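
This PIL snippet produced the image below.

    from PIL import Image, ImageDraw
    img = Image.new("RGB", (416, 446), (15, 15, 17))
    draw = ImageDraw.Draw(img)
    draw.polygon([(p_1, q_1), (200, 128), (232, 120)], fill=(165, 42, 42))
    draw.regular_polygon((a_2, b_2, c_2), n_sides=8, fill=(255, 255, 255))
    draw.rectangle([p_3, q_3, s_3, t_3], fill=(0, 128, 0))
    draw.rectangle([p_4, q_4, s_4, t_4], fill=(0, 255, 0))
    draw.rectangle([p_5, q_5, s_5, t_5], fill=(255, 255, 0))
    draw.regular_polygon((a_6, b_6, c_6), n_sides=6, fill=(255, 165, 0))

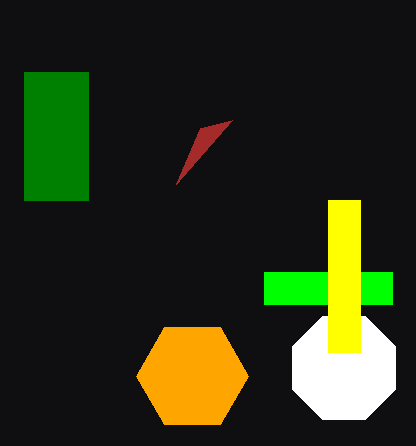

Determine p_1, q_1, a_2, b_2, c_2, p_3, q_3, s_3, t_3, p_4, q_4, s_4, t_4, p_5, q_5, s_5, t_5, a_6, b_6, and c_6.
p_1 = 176; q_1 = 184; a_2 = 344; b_2 = 368; c_2 = 56; p_3 = 24; q_3 = 72; s_3 = 88; t_3 = 200; p_4 = 264; q_4 = 272; s_4 = 392; t_4 = 304; p_5 = 328; q_5 = 200; s_5 = 360; t_5 = 352; a_6 = 192; b_6 = 376; c_6 = 56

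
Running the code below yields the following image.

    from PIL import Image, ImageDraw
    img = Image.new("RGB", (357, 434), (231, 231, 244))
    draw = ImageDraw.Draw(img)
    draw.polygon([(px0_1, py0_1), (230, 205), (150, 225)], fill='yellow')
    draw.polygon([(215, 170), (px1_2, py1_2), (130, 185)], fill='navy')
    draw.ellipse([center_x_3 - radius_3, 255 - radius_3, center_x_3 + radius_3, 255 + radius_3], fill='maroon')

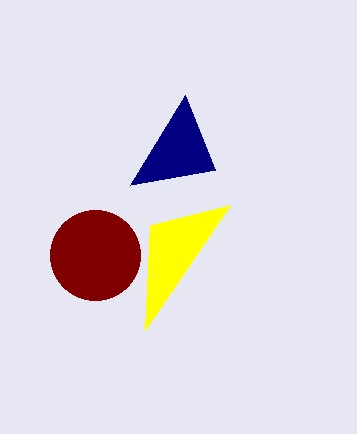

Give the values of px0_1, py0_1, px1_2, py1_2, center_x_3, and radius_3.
px0_1 = 145, py0_1 = 330, px1_2 = 185, py1_2 = 95, center_x_3 = 95, radius_3 = 45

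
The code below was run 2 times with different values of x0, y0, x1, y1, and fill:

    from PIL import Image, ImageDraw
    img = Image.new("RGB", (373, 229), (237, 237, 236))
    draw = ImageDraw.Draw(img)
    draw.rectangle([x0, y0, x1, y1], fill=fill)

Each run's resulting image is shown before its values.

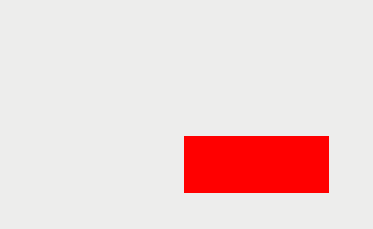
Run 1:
x0 = 184, y0 = 136, x1 = 328, y1 = 192, fill = 'red'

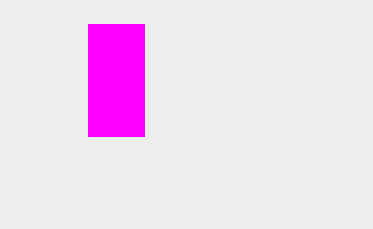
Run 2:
x0 = 88, y0 = 24, x1 = 144, y1 = 136, fill = 'magenta'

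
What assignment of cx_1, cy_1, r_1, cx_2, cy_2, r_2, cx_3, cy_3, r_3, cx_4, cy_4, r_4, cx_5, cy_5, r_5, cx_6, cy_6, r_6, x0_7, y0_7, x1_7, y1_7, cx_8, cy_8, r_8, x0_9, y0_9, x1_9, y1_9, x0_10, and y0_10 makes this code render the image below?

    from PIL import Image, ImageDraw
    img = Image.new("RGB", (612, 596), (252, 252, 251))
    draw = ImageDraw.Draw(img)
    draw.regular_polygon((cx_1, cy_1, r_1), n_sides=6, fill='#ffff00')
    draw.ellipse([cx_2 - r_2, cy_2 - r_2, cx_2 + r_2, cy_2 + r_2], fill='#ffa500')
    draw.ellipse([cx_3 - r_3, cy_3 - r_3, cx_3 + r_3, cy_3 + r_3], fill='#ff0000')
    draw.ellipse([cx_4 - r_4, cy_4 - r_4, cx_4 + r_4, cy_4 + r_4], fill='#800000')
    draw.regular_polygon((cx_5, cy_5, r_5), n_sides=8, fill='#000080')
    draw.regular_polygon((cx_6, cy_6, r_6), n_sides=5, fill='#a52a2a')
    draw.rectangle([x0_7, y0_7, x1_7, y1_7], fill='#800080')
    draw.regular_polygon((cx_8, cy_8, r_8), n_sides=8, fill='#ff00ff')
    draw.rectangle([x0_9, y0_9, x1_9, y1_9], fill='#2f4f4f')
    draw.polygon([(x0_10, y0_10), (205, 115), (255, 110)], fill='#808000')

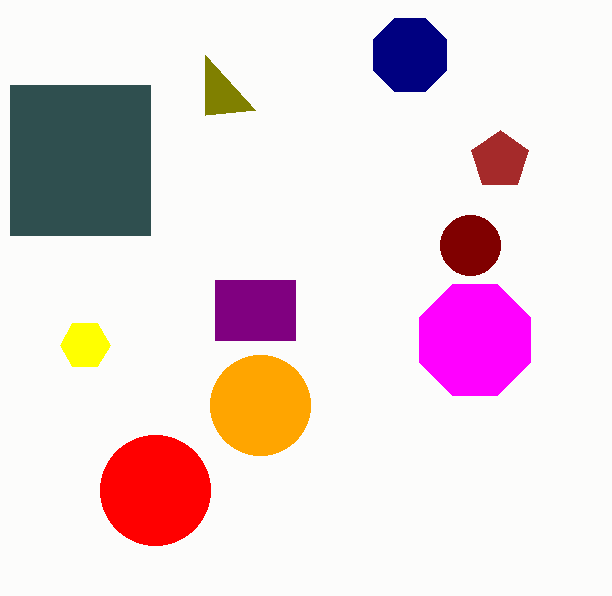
cx_1 = 85; cy_1 = 345; r_1 = 25; cx_2 = 260; cy_2 = 405; r_2 = 50; cx_3 = 155; cy_3 = 490; r_3 = 55; cx_4 = 470; cy_4 = 245; r_4 = 30; cx_5 = 410; cy_5 = 55; r_5 = 40; cx_6 = 500; cy_6 = 160; r_6 = 30; x0_7 = 215; y0_7 = 280; x1_7 = 295; y1_7 = 340; cx_8 = 475; cy_8 = 340; r_8 = 60; x0_9 = 10; y0_9 = 85; x1_9 = 150; y1_9 = 235; x0_10 = 205; y0_10 = 55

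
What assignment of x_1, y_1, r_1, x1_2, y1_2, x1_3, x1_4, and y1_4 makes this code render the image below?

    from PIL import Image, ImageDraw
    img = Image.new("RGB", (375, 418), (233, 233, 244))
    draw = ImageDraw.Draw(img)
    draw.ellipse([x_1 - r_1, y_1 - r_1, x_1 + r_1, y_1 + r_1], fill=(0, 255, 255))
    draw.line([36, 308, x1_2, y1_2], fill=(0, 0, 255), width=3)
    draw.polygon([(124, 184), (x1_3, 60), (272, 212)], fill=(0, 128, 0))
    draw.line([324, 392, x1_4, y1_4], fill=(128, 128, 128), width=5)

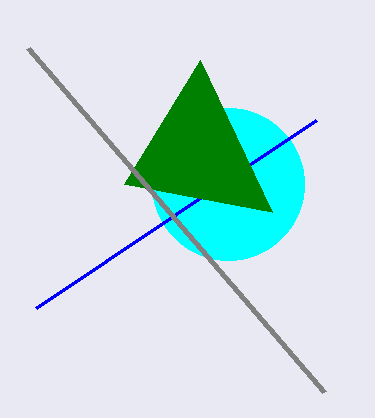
x_1 = 228; y_1 = 184; r_1 = 76; x1_2 = 316; y1_2 = 120; x1_3 = 200; x1_4 = 28; y1_4 = 48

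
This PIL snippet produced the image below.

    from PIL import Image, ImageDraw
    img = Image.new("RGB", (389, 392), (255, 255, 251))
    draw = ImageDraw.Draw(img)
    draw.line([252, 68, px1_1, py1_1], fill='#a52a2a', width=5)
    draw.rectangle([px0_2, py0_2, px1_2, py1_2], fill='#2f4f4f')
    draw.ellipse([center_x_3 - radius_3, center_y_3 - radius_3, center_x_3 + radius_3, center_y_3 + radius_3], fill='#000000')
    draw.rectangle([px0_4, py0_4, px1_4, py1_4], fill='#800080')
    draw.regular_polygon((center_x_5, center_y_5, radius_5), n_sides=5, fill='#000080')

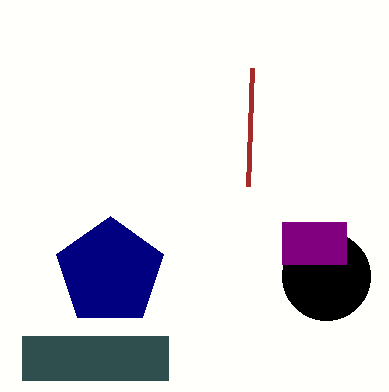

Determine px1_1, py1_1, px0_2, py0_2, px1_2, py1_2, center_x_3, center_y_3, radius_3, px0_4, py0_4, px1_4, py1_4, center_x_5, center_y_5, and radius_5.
px1_1 = 248
py1_1 = 186
px0_2 = 22
py0_2 = 336
px1_2 = 168
py1_2 = 380
center_x_3 = 326
center_y_3 = 276
radius_3 = 44
px0_4 = 282
py0_4 = 222
px1_4 = 346
py1_4 = 264
center_x_5 = 110
center_y_5 = 272
radius_5 = 56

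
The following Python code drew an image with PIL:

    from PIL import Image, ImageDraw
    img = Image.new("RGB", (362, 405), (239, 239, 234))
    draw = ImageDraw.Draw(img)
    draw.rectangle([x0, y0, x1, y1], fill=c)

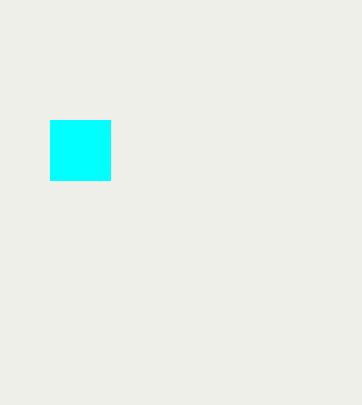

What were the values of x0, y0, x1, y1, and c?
x0 = 50, y0 = 120, x1 = 110, y1 = 180, c = 'cyan'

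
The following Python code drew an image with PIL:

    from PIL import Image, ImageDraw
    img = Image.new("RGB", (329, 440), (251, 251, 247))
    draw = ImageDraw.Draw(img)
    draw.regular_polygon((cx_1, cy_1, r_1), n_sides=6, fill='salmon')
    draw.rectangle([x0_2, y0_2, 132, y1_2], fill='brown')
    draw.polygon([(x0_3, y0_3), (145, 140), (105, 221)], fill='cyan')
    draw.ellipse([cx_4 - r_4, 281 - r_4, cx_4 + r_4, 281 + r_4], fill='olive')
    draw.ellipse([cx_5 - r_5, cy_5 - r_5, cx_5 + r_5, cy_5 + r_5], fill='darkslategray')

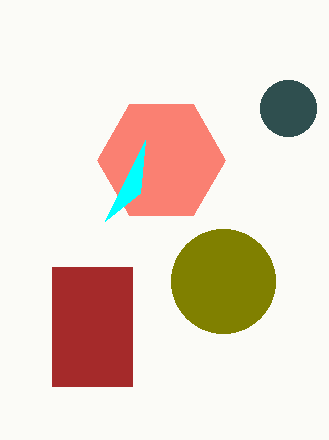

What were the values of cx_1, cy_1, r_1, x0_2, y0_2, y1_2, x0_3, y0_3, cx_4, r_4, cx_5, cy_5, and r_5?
cx_1 = 161; cy_1 = 160; r_1 = 64; x0_2 = 52; y0_2 = 267; y1_2 = 386; x0_3 = 140; y0_3 = 193; cx_4 = 223; r_4 = 52; cx_5 = 288; cy_5 = 108; r_5 = 28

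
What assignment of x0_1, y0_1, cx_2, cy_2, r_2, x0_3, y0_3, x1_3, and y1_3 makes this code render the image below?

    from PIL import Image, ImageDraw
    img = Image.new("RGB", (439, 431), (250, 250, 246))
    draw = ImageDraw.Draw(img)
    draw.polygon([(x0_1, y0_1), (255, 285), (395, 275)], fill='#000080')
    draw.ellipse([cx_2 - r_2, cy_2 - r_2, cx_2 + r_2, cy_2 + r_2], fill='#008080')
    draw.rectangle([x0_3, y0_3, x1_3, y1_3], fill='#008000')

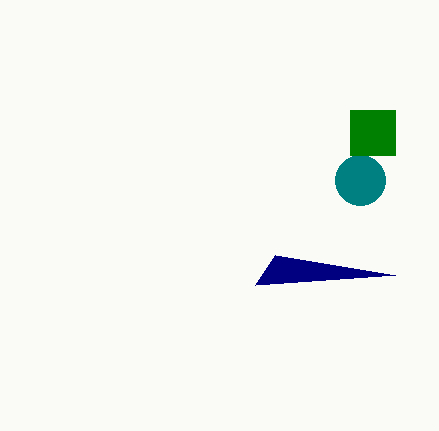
x0_1 = 275
y0_1 = 255
cx_2 = 360
cy_2 = 180
r_2 = 25
x0_3 = 350
y0_3 = 110
x1_3 = 395
y1_3 = 155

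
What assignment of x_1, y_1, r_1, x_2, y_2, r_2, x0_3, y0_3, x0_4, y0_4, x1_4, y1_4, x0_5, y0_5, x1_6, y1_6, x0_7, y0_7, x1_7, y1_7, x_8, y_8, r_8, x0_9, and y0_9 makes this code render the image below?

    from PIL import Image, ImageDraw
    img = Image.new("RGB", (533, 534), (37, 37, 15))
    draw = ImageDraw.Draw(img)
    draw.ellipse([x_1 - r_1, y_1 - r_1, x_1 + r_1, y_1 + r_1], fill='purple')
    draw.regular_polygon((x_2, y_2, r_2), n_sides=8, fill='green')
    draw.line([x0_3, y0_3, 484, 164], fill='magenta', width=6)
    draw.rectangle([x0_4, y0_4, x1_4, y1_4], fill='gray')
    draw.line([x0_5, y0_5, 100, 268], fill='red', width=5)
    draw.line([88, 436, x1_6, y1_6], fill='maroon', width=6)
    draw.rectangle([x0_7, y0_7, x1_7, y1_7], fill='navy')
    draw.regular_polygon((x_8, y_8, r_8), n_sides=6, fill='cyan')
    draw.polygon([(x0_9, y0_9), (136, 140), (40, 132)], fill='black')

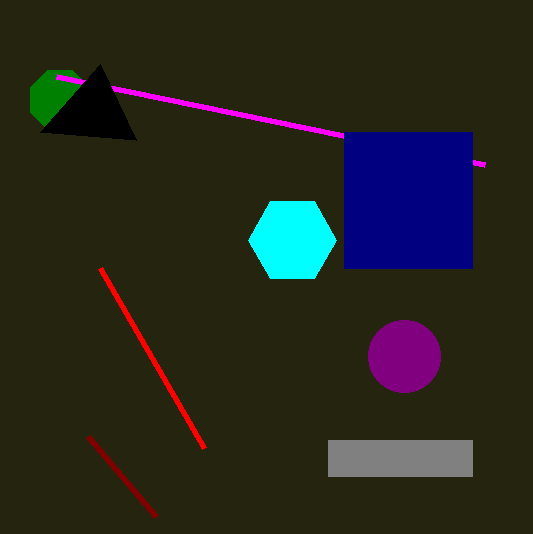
x_1 = 404
y_1 = 356
r_1 = 36
x_2 = 60
y_2 = 100
r_2 = 32
x0_3 = 56
y0_3 = 76
x0_4 = 328
y0_4 = 440
x1_4 = 472
y1_4 = 476
x0_5 = 204
y0_5 = 448
x1_6 = 156
y1_6 = 516
x0_7 = 344
y0_7 = 132
x1_7 = 472
y1_7 = 268
x_8 = 292
y_8 = 240
r_8 = 44
x0_9 = 100
y0_9 = 64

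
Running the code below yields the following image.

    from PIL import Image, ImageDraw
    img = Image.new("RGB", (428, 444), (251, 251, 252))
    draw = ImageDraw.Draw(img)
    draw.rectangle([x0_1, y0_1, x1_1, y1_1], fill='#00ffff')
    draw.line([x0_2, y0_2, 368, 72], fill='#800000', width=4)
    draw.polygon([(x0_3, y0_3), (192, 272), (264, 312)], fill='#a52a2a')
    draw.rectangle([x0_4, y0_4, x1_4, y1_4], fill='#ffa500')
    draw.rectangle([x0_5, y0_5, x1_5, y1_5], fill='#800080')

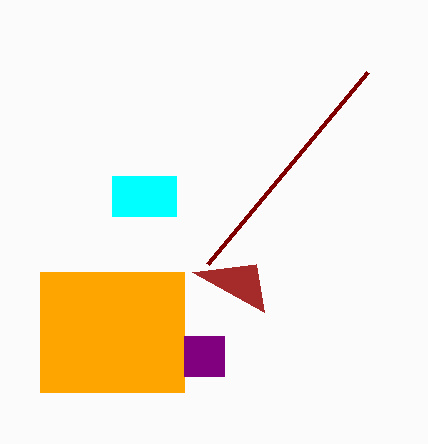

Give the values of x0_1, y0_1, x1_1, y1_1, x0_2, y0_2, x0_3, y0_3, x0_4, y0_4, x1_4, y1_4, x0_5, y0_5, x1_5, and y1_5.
x0_1 = 112
y0_1 = 176
x1_1 = 176
y1_1 = 216
x0_2 = 208
y0_2 = 264
x0_3 = 256
y0_3 = 264
x0_4 = 40
y0_4 = 272
x1_4 = 184
y1_4 = 392
x0_5 = 184
y0_5 = 336
x1_5 = 224
y1_5 = 376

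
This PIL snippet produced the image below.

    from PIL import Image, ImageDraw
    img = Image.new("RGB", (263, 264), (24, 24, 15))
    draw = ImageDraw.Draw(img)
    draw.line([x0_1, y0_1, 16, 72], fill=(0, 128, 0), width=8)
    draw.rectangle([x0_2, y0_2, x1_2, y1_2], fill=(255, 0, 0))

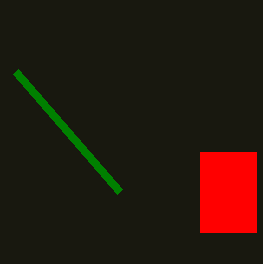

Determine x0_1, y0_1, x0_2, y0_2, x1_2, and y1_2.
x0_1 = 120; y0_1 = 192; x0_2 = 200; y0_2 = 152; x1_2 = 256; y1_2 = 232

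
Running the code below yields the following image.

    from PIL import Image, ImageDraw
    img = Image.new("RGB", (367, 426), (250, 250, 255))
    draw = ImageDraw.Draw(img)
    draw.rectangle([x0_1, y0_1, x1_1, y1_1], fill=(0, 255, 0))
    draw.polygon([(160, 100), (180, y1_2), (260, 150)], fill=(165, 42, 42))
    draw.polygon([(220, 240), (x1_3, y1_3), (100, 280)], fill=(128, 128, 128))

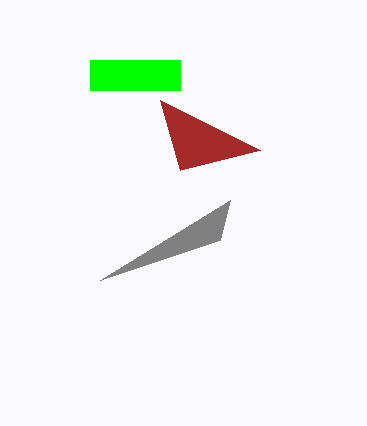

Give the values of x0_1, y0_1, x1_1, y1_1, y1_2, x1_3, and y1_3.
x0_1 = 90; y0_1 = 60; x1_1 = 180; y1_1 = 90; y1_2 = 170; x1_3 = 230; y1_3 = 200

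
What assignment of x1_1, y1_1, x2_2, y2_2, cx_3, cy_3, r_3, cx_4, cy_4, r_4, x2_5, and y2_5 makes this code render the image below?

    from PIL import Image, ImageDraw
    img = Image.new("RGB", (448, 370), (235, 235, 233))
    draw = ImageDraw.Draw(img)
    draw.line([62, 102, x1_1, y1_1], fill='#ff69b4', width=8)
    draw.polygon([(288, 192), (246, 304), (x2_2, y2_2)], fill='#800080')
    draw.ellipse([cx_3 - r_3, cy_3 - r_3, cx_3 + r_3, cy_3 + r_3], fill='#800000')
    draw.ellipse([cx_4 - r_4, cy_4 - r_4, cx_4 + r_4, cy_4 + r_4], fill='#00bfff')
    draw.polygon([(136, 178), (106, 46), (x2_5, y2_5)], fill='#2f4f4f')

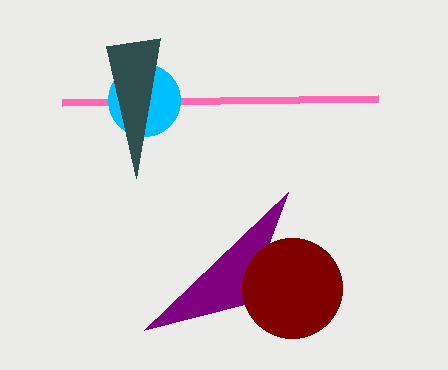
x1_1 = 378; y1_1 = 98; x2_2 = 144; y2_2 = 330; cx_3 = 292; cy_3 = 288; r_3 = 50; cx_4 = 144; cy_4 = 100; r_4 = 36; x2_5 = 160; y2_5 = 38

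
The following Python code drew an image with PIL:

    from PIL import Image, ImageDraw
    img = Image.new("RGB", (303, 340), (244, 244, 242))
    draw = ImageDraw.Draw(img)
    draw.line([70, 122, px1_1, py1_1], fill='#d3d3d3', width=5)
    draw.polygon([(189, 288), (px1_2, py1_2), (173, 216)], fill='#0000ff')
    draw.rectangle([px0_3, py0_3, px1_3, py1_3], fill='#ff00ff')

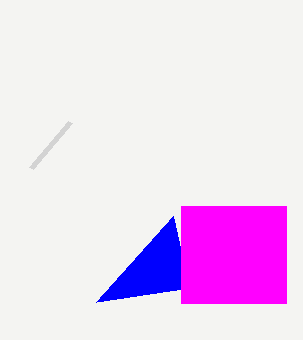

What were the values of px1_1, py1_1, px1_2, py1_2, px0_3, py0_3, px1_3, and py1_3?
px1_1 = 31
py1_1 = 168
px1_2 = 96
py1_2 = 302
px0_3 = 181
py0_3 = 206
px1_3 = 286
py1_3 = 303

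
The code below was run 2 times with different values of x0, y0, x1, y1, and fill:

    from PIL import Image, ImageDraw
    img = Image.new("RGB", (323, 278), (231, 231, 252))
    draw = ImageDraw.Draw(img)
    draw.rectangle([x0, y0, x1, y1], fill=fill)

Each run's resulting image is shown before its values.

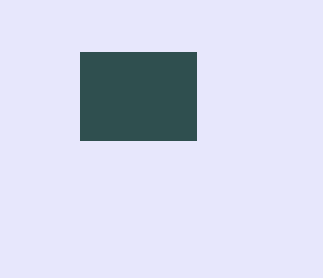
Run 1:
x0 = 80
y0 = 52
x1 = 196
y1 = 140
fill = 'darkslategray'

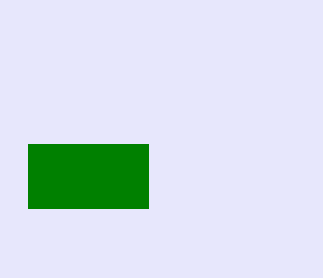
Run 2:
x0 = 28; y0 = 144; x1 = 148; y1 = 208; fill = 'green'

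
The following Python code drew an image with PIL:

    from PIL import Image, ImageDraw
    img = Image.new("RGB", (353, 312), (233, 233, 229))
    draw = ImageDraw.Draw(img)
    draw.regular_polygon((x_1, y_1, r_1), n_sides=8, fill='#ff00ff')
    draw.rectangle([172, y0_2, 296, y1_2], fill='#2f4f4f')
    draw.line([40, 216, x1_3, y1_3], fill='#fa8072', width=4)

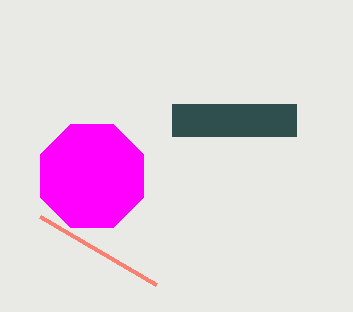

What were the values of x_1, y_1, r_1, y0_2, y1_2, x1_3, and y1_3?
x_1 = 92; y_1 = 176; r_1 = 56; y0_2 = 104; y1_2 = 136; x1_3 = 156; y1_3 = 284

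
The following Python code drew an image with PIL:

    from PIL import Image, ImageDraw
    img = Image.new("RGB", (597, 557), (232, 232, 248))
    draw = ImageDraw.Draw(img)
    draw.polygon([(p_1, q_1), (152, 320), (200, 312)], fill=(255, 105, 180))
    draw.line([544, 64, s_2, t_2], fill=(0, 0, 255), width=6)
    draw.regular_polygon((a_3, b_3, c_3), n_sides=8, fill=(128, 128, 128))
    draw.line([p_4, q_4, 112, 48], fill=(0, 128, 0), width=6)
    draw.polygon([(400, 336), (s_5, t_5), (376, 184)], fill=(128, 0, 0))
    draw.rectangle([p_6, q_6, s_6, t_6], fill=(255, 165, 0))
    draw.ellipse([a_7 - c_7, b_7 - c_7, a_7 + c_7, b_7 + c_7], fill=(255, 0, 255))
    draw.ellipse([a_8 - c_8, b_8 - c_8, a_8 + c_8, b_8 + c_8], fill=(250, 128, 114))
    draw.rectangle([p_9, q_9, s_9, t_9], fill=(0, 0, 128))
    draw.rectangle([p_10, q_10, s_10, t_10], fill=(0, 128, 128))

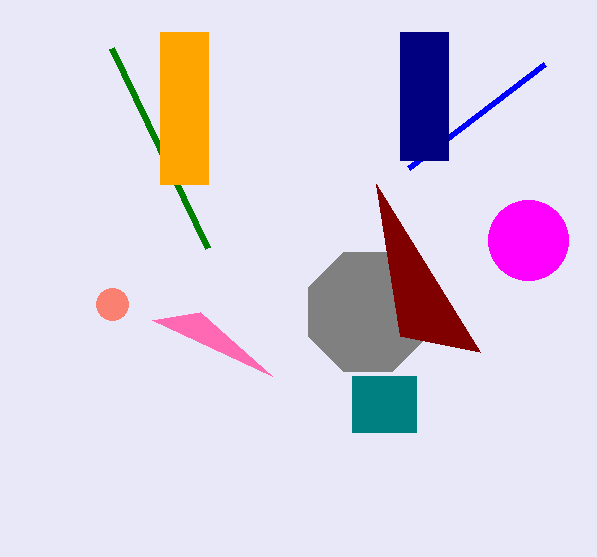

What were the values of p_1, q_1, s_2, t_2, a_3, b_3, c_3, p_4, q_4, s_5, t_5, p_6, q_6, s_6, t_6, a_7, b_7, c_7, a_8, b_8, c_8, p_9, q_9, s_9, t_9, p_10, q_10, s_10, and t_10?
p_1 = 272
q_1 = 376
s_2 = 408
t_2 = 168
a_3 = 368
b_3 = 312
c_3 = 64
p_4 = 208
q_4 = 248
s_5 = 480
t_5 = 352
p_6 = 160
q_6 = 32
s_6 = 208
t_6 = 184
a_7 = 528
b_7 = 240
c_7 = 40
a_8 = 112
b_8 = 304
c_8 = 16
p_9 = 400
q_9 = 32
s_9 = 448
t_9 = 160
p_10 = 352
q_10 = 376
s_10 = 416
t_10 = 432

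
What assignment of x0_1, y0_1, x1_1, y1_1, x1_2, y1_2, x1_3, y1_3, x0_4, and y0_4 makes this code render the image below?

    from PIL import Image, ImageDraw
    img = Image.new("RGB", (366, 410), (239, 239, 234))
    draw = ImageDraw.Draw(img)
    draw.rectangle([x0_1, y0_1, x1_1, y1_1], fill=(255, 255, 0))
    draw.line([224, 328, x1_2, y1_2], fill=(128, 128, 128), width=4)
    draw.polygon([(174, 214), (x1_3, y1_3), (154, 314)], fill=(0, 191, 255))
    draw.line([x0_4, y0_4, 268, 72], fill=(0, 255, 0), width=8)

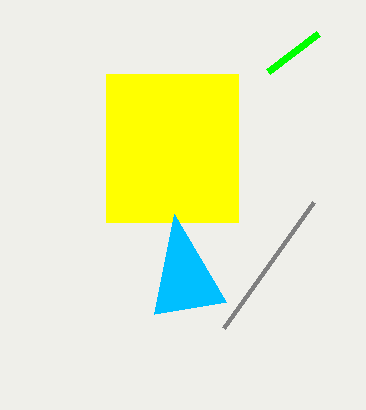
x0_1 = 106, y0_1 = 74, x1_1 = 238, y1_1 = 222, x1_2 = 314, y1_2 = 202, x1_3 = 226, y1_3 = 302, x0_4 = 318, y0_4 = 34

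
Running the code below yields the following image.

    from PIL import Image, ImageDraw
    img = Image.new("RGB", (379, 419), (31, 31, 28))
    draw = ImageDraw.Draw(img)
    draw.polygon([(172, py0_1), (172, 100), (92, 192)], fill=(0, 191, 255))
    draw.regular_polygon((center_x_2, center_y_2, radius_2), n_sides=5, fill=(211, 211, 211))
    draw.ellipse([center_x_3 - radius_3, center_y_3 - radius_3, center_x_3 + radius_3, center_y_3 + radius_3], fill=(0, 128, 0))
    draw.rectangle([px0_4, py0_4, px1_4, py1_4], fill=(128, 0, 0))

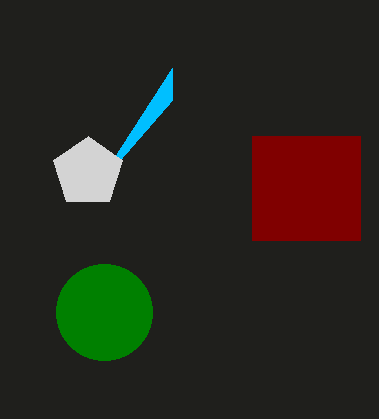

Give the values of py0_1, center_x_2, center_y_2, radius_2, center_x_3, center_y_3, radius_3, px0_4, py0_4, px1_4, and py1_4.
py0_1 = 68, center_x_2 = 88, center_y_2 = 172, radius_2 = 36, center_x_3 = 104, center_y_3 = 312, radius_3 = 48, px0_4 = 252, py0_4 = 136, px1_4 = 360, py1_4 = 240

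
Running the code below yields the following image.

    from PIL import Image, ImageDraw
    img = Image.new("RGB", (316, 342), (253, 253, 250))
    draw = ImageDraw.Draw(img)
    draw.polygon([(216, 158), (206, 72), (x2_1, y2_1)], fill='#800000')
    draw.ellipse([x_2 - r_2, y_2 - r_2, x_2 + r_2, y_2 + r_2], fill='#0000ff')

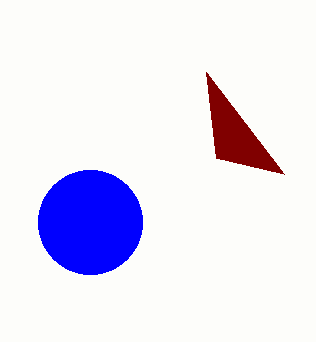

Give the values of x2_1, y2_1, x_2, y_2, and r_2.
x2_1 = 284
y2_1 = 174
x_2 = 90
y_2 = 222
r_2 = 52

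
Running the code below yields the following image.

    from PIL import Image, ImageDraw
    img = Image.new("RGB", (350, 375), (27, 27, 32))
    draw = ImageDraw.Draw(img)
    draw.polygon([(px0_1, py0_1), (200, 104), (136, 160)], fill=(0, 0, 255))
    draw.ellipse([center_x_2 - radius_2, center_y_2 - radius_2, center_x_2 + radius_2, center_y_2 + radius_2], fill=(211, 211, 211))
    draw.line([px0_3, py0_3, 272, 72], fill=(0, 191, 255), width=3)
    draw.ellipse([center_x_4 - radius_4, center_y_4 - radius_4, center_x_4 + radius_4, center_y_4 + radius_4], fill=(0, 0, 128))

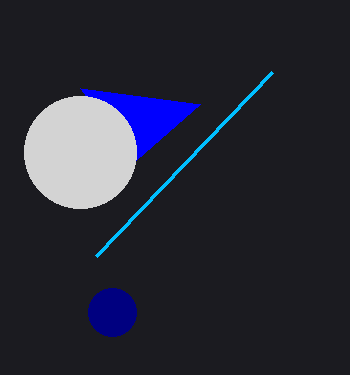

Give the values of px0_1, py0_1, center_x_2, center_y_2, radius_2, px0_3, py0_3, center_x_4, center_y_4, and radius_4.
px0_1 = 80
py0_1 = 88
center_x_2 = 80
center_y_2 = 152
radius_2 = 56
px0_3 = 96
py0_3 = 256
center_x_4 = 112
center_y_4 = 312
radius_4 = 24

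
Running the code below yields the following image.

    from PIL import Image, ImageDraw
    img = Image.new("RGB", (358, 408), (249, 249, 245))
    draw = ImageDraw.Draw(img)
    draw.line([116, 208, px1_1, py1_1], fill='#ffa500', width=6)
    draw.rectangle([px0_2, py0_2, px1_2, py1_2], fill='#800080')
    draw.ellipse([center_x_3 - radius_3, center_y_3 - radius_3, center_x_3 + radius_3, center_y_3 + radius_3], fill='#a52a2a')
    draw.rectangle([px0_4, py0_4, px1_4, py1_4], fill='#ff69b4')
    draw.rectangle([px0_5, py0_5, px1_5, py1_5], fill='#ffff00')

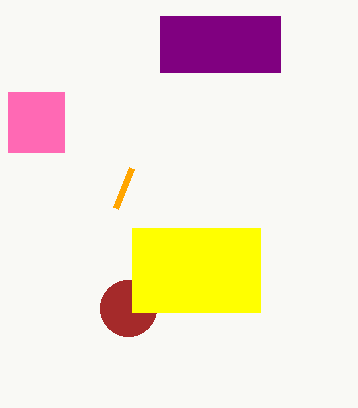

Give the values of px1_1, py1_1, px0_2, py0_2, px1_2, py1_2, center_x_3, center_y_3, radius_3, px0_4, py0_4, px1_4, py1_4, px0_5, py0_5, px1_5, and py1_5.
px1_1 = 132; py1_1 = 168; px0_2 = 160; py0_2 = 16; px1_2 = 280; py1_2 = 72; center_x_3 = 128; center_y_3 = 308; radius_3 = 28; px0_4 = 8; py0_4 = 92; px1_4 = 64; py1_4 = 152; px0_5 = 132; py0_5 = 228; px1_5 = 260; py1_5 = 312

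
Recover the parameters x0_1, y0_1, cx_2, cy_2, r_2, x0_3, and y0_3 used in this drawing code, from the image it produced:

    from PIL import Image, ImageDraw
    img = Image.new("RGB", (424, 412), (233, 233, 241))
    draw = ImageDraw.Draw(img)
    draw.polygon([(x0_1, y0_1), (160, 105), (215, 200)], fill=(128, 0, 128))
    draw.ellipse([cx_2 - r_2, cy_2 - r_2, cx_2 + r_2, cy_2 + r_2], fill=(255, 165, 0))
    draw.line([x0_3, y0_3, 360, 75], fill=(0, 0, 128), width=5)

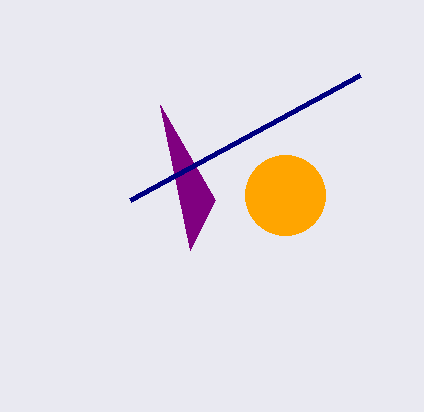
x0_1 = 190, y0_1 = 250, cx_2 = 285, cy_2 = 195, r_2 = 40, x0_3 = 130, y0_3 = 200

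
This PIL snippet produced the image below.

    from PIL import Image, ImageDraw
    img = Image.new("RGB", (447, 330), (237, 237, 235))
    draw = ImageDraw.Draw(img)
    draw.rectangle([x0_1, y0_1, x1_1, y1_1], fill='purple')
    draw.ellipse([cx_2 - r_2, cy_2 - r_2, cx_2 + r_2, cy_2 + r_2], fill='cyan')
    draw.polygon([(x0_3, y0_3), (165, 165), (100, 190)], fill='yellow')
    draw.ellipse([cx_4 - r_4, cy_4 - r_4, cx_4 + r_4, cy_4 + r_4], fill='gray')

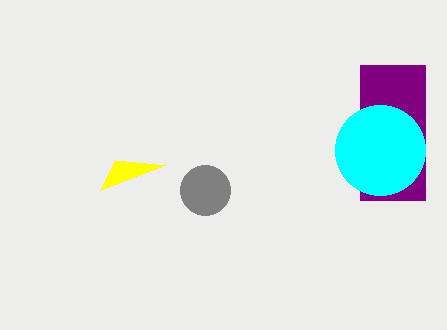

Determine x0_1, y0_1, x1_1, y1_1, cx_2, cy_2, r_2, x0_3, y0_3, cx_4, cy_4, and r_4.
x0_1 = 360
y0_1 = 65
x1_1 = 425
y1_1 = 200
cx_2 = 380
cy_2 = 150
r_2 = 45
x0_3 = 115
y0_3 = 160
cx_4 = 205
cy_4 = 190
r_4 = 25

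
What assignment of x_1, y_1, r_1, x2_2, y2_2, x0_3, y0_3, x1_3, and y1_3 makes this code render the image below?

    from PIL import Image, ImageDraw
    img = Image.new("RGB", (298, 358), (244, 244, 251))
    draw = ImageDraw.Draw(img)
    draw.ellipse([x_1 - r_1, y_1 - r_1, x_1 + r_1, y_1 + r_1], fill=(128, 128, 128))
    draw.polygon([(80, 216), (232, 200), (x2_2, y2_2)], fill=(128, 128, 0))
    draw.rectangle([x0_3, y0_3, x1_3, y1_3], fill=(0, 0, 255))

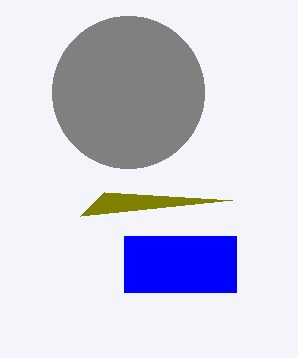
x_1 = 128, y_1 = 92, r_1 = 76, x2_2 = 104, y2_2 = 192, x0_3 = 124, y0_3 = 236, x1_3 = 236, y1_3 = 292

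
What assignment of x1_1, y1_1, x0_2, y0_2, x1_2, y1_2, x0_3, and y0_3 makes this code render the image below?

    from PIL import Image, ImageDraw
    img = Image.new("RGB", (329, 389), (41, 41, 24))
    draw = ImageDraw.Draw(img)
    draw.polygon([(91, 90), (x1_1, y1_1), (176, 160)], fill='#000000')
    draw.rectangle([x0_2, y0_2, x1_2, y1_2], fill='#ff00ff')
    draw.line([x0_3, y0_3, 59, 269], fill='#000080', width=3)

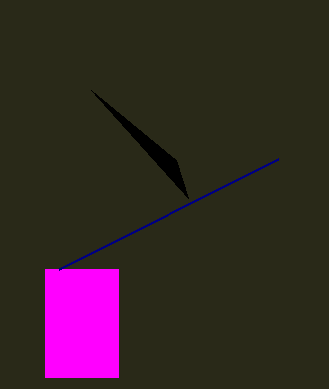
x1_1 = 188
y1_1 = 198
x0_2 = 45
y0_2 = 269
x1_2 = 118
y1_2 = 377
x0_3 = 278
y0_3 = 159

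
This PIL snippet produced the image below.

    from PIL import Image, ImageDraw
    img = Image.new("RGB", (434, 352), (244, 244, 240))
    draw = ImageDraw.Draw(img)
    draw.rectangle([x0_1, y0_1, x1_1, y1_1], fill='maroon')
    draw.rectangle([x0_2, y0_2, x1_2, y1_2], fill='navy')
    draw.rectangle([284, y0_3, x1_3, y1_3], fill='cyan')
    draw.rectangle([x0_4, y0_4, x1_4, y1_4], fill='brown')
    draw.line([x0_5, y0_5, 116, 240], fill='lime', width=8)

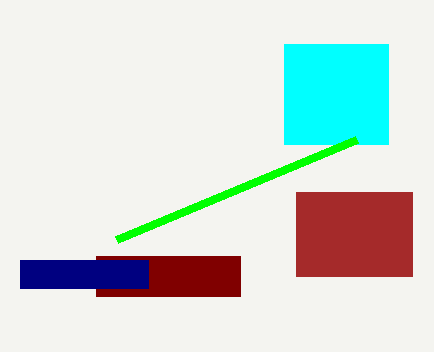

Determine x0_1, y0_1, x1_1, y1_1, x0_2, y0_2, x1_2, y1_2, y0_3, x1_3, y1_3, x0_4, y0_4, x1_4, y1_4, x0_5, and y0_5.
x0_1 = 96, y0_1 = 256, x1_1 = 240, y1_1 = 296, x0_2 = 20, y0_2 = 260, x1_2 = 148, y1_2 = 288, y0_3 = 44, x1_3 = 388, y1_3 = 144, x0_4 = 296, y0_4 = 192, x1_4 = 412, y1_4 = 276, x0_5 = 356, y0_5 = 140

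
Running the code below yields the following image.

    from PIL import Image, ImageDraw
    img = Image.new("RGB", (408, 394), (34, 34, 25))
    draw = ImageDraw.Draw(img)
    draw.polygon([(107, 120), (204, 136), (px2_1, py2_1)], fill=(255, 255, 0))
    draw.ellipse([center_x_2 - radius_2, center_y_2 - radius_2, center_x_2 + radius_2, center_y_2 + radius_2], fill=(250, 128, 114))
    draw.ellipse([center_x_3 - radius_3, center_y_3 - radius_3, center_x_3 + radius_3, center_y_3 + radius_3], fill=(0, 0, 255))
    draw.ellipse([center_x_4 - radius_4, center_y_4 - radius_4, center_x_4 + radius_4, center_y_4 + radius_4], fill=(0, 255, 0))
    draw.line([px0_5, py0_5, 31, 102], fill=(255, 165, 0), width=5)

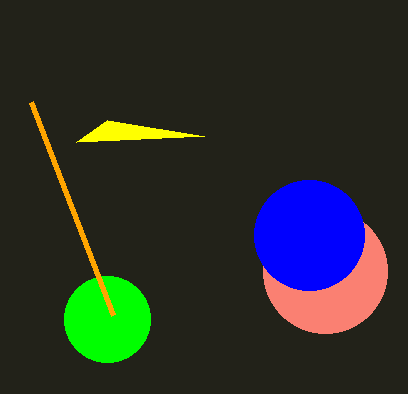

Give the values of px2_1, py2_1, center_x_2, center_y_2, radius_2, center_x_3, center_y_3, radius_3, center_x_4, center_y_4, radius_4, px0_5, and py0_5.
px2_1 = 76; py2_1 = 142; center_x_2 = 325; center_y_2 = 271; radius_2 = 62; center_x_3 = 309; center_y_3 = 235; radius_3 = 55; center_x_4 = 107; center_y_4 = 319; radius_4 = 43; px0_5 = 113; py0_5 = 315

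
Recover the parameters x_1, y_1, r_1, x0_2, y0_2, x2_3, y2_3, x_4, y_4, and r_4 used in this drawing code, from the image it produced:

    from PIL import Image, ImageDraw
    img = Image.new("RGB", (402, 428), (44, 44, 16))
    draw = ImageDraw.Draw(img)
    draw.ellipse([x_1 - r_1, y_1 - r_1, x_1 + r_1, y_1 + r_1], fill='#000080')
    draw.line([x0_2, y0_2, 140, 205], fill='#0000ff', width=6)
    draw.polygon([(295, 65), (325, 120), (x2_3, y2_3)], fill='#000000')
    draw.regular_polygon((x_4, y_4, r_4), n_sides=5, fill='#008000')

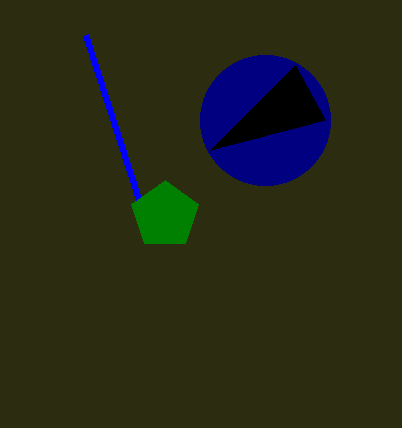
x_1 = 265; y_1 = 120; r_1 = 65; x0_2 = 85; y0_2 = 35; x2_3 = 210; y2_3 = 150; x_4 = 165; y_4 = 215; r_4 = 35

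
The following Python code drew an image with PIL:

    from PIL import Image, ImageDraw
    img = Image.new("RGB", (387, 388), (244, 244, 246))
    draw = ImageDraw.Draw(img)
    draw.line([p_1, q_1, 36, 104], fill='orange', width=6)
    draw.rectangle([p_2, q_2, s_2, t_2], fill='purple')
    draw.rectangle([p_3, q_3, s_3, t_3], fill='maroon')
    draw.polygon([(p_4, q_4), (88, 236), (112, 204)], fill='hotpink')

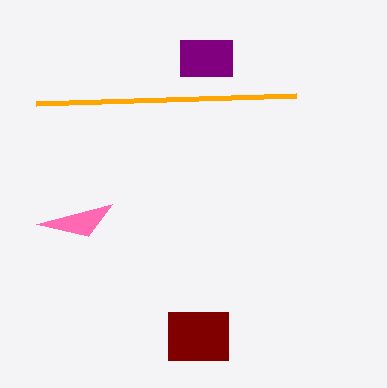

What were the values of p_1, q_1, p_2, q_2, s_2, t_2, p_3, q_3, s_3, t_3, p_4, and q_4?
p_1 = 296
q_1 = 96
p_2 = 180
q_2 = 40
s_2 = 232
t_2 = 76
p_3 = 168
q_3 = 312
s_3 = 228
t_3 = 360
p_4 = 36
q_4 = 224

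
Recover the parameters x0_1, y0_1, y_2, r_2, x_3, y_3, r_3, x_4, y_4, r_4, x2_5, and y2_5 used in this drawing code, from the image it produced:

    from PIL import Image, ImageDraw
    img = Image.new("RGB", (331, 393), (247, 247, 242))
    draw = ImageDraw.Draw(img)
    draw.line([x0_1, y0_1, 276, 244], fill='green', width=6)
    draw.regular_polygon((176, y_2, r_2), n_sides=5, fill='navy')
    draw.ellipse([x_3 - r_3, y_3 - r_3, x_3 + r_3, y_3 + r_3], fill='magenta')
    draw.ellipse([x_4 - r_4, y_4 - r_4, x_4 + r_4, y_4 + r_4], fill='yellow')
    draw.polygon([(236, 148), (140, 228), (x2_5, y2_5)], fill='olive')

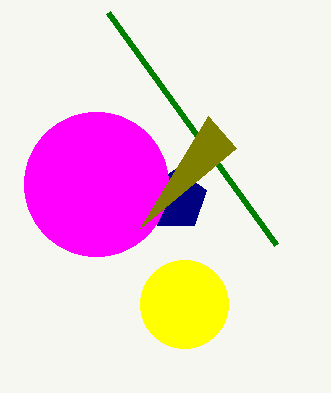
x0_1 = 108, y0_1 = 12, y_2 = 200, r_2 = 32, x_3 = 96, y_3 = 184, r_3 = 72, x_4 = 184, y_4 = 304, r_4 = 44, x2_5 = 208, y2_5 = 116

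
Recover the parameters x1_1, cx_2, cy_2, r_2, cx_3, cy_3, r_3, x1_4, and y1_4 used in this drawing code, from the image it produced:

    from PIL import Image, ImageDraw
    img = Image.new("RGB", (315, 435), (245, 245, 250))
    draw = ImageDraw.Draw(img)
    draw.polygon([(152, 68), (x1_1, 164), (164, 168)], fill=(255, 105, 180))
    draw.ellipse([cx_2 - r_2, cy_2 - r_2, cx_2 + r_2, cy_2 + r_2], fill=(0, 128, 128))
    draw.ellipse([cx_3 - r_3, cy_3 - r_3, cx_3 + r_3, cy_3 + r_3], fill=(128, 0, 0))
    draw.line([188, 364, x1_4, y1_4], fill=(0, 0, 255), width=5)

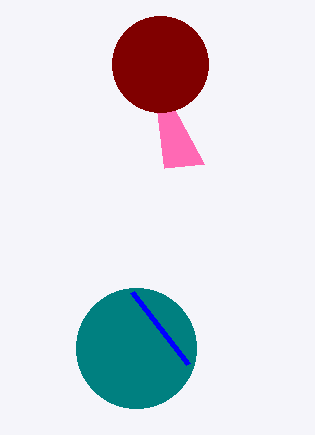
x1_1 = 204; cx_2 = 136; cy_2 = 348; r_2 = 60; cx_3 = 160; cy_3 = 64; r_3 = 48; x1_4 = 132; y1_4 = 292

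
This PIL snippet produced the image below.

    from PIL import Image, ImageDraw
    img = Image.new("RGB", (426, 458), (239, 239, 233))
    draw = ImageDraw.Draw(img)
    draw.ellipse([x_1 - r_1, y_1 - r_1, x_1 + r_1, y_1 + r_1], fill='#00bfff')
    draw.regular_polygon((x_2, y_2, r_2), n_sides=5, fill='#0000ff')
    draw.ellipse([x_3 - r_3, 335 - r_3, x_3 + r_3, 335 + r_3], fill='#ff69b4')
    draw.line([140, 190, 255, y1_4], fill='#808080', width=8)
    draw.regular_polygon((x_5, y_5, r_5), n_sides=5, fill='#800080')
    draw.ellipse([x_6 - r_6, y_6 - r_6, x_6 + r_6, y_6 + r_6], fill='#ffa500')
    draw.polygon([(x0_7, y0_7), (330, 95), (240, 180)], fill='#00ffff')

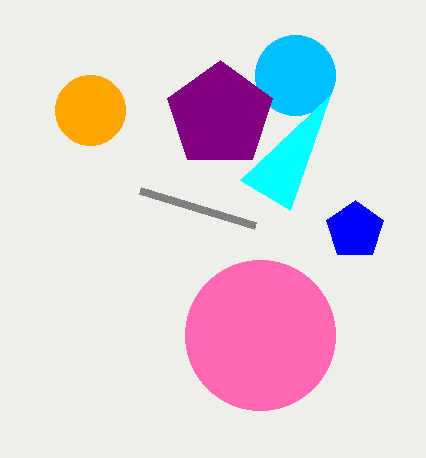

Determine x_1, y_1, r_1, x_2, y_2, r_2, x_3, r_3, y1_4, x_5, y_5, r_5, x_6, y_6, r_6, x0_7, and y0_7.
x_1 = 295, y_1 = 75, r_1 = 40, x_2 = 355, y_2 = 230, r_2 = 30, x_3 = 260, r_3 = 75, y1_4 = 225, x_5 = 220, y_5 = 115, r_5 = 55, x_6 = 90, y_6 = 110, r_6 = 35, x0_7 = 290, y0_7 = 210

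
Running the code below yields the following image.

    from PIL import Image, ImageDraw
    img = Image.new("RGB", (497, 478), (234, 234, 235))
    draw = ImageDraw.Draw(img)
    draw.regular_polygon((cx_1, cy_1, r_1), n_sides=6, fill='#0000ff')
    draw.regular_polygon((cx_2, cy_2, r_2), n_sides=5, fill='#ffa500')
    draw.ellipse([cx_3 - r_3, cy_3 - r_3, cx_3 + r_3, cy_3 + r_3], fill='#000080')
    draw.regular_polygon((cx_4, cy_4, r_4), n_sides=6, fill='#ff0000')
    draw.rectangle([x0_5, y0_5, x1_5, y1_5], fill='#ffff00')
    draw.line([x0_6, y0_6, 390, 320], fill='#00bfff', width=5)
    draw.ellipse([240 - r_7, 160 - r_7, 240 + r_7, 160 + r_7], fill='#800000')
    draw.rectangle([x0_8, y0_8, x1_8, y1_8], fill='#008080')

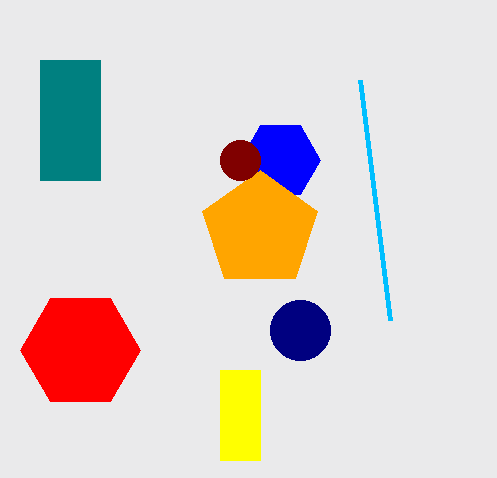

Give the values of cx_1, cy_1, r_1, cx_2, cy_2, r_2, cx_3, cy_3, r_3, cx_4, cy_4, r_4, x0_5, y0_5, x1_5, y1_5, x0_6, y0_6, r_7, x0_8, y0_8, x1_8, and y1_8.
cx_1 = 280
cy_1 = 160
r_1 = 40
cx_2 = 260
cy_2 = 230
r_2 = 60
cx_3 = 300
cy_3 = 330
r_3 = 30
cx_4 = 80
cy_4 = 350
r_4 = 60
x0_5 = 220
y0_5 = 370
x1_5 = 260
y1_5 = 460
x0_6 = 360
y0_6 = 80
r_7 = 20
x0_8 = 40
y0_8 = 60
x1_8 = 100
y1_8 = 180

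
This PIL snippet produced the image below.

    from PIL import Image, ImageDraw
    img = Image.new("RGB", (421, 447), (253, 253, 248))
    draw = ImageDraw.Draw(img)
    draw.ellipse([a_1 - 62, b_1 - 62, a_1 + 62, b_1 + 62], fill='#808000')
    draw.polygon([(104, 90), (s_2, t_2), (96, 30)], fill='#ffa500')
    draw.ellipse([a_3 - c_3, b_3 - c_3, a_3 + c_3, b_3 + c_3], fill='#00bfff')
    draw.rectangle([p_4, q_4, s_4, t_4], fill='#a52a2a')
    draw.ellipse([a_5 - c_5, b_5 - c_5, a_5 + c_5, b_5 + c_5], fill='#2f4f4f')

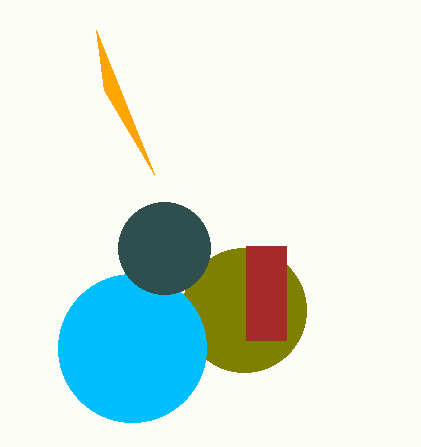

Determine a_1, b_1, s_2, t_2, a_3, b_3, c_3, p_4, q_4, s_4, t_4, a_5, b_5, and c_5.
a_1 = 244
b_1 = 310
s_2 = 154
t_2 = 174
a_3 = 132
b_3 = 348
c_3 = 74
p_4 = 246
q_4 = 246
s_4 = 286
t_4 = 340
a_5 = 164
b_5 = 248
c_5 = 46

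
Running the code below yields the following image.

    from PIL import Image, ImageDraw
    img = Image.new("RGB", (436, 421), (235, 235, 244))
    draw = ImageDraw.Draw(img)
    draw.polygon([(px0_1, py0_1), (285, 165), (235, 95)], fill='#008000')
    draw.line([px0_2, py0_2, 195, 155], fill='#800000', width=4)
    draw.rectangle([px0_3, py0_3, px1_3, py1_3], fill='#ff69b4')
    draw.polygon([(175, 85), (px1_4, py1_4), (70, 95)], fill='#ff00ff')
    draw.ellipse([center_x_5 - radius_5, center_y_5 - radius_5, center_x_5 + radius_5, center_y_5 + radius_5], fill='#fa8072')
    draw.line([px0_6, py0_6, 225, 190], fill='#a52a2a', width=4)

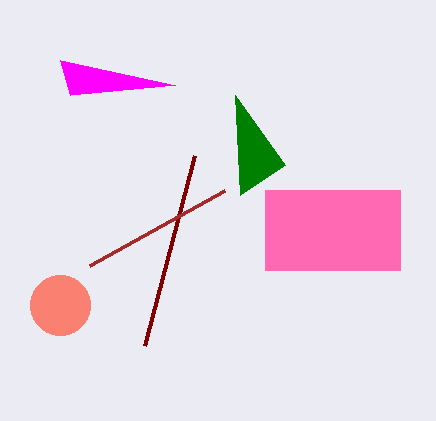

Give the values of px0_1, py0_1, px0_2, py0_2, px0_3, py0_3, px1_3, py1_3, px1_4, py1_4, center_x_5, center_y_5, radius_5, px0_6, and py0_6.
px0_1 = 240; py0_1 = 195; px0_2 = 145; py0_2 = 345; px0_3 = 265; py0_3 = 190; px1_3 = 400; py1_3 = 270; px1_4 = 60; py1_4 = 60; center_x_5 = 60; center_y_5 = 305; radius_5 = 30; px0_6 = 90; py0_6 = 265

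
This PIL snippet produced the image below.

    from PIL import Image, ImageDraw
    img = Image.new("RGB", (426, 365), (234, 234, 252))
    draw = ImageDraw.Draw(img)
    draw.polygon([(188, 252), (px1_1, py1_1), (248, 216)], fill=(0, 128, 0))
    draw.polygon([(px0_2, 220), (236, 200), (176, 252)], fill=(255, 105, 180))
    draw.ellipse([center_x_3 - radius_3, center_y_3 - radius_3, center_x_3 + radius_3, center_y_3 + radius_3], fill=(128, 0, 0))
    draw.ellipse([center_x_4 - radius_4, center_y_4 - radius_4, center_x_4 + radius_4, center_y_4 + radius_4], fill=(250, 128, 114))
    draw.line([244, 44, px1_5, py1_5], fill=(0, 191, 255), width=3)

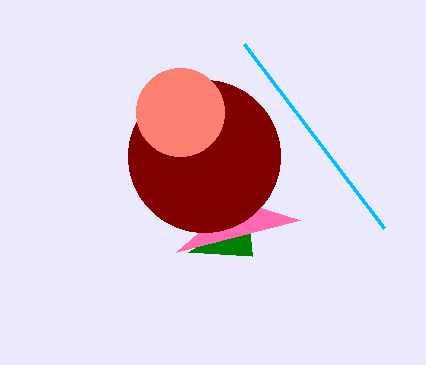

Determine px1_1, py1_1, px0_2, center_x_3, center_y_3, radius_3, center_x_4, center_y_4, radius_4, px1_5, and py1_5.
px1_1 = 252; py1_1 = 256; px0_2 = 300; center_x_3 = 204; center_y_3 = 156; radius_3 = 76; center_x_4 = 180; center_y_4 = 112; radius_4 = 44; px1_5 = 384; py1_5 = 228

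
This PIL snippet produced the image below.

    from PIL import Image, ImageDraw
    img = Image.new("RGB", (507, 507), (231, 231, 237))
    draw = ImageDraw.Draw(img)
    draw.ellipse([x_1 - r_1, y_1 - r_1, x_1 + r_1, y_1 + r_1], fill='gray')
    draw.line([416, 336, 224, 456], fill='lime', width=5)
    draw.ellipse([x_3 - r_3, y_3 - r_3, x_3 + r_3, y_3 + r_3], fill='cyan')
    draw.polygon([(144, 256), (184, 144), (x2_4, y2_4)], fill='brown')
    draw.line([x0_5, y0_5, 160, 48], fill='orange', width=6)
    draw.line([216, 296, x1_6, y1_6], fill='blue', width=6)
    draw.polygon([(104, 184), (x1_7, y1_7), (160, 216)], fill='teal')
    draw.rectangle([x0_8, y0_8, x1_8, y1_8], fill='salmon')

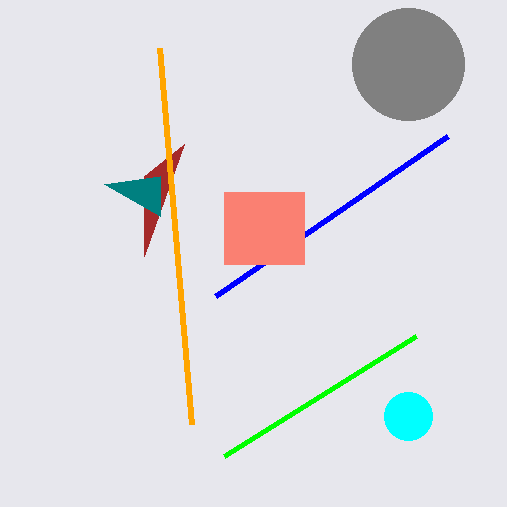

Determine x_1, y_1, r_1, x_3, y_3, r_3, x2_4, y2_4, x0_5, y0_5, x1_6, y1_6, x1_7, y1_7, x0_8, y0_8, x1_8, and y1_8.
x_1 = 408, y_1 = 64, r_1 = 56, x_3 = 408, y_3 = 416, r_3 = 24, x2_4 = 144, y2_4 = 176, x0_5 = 192, y0_5 = 424, x1_6 = 448, y1_6 = 136, x1_7 = 160, y1_7 = 176, x0_8 = 224, y0_8 = 192, x1_8 = 304, y1_8 = 264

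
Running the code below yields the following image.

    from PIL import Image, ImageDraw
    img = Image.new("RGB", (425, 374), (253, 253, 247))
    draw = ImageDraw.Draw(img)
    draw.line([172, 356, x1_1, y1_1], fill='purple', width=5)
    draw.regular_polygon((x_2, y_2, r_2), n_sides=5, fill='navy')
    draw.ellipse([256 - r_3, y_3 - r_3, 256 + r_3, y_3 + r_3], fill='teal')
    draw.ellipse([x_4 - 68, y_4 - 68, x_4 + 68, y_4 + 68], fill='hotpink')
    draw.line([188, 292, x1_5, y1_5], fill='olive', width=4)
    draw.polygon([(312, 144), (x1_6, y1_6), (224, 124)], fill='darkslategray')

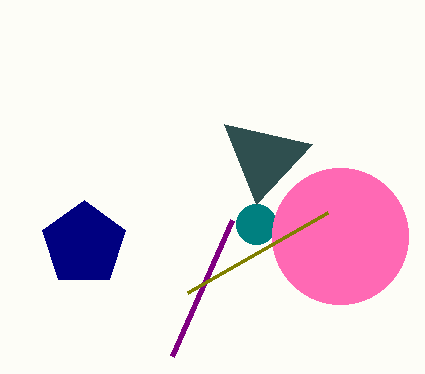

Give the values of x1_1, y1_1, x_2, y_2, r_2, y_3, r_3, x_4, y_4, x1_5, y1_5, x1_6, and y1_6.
x1_1 = 232, y1_1 = 220, x_2 = 84, y_2 = 244, r_2 = 44, y_3 = 224, r_3 = 20, x_4 = 340, y_4 = 236, x1_5 = 328, y1_5 = 212, x1_6 = 256, y1_6 = 204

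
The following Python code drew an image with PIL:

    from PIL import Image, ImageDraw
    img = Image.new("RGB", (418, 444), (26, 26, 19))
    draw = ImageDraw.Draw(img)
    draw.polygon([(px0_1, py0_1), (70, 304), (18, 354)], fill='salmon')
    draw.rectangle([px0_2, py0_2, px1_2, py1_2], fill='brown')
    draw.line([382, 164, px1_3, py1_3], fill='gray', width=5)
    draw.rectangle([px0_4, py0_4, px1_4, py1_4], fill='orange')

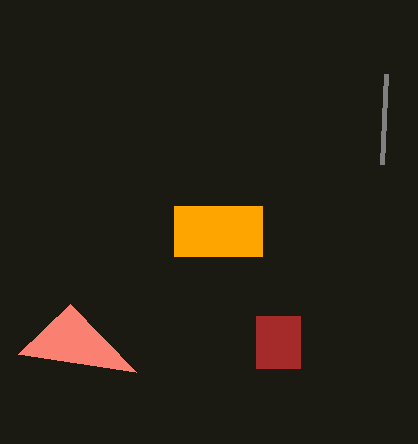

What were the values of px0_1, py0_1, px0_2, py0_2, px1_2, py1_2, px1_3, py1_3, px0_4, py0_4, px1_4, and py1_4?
px0_1 = 136
py0_1 = 372
px0_2 = 256
py0_2 = 316
px1_2 = 300
py1_2 = 368
px1_3 = 386
py1_3 = 74
px0_4 = 174
py0_4 = 206
px1_4 = 262
py1_4 = 256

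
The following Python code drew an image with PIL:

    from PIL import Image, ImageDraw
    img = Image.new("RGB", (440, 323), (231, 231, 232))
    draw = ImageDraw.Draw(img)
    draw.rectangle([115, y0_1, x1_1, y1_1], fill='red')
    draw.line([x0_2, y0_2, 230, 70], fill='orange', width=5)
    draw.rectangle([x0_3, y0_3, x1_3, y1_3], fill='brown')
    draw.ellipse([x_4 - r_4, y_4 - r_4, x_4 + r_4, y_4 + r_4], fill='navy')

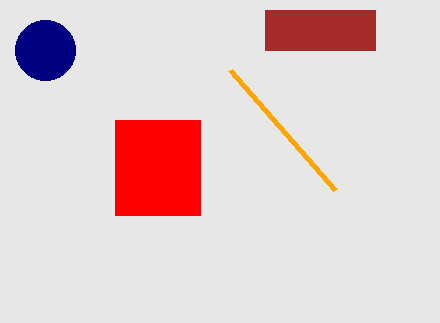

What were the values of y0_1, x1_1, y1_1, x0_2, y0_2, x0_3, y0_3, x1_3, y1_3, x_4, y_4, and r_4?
y0_1 = 120
x1_1 = 200
y1_1 = 215
x0_2 = 335
y0_2 = 190
x0_3 = 265
y0_3 = 10
x1_3 = 375
y1_3 = 50
x_4 = 45
y_4 = 50
r_4 = 30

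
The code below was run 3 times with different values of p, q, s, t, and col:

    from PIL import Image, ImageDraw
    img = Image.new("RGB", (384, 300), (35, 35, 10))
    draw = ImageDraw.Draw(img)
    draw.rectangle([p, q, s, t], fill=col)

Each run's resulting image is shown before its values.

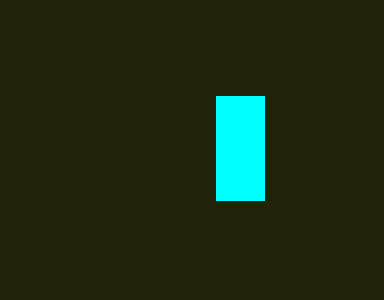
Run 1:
p = 216
q = 96
s = 264
t = 200
col = 'cyan'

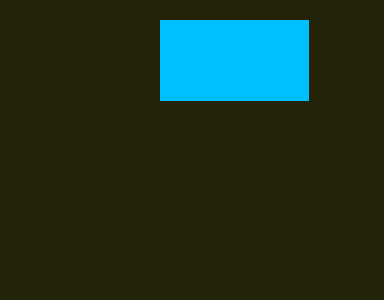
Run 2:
p = 160, q = 20, s = 308, t = 100, col = 'deepskyblue'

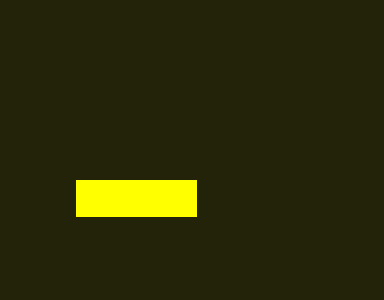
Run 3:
p = 76, q = 180, s = 196, t = 216, col = 'yellow'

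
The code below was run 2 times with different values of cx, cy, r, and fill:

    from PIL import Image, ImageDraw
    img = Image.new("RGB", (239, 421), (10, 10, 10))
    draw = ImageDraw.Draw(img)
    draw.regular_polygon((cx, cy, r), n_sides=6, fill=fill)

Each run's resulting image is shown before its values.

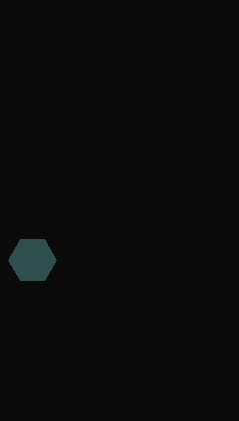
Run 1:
cx = 32; cy = 260; r = 24; fill = 'darkslategray'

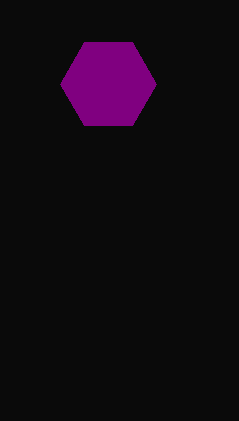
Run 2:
cx = 108
cy = 84
r = 48
fill = 'purple'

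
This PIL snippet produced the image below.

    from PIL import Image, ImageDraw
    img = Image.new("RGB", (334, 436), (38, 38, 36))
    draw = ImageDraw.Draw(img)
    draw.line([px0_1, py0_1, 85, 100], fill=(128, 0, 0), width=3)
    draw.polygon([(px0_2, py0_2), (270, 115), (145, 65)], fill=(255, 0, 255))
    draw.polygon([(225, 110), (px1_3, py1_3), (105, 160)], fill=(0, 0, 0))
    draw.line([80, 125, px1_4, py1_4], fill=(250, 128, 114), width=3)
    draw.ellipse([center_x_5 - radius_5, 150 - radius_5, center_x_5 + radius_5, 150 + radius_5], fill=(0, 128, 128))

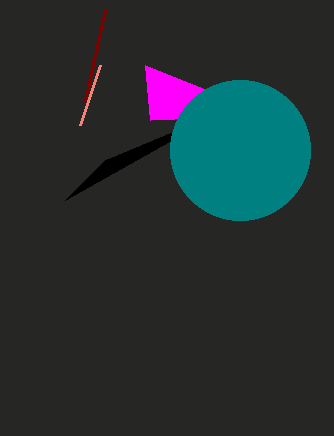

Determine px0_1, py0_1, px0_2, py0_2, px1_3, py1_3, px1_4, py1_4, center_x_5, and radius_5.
px0_1 = 105, py0_1 = 10, px0_2 = 150, py0_2 = 120, px1_3 = 65, py1_3 = 200, px1_4 = 100, py1_4 = 65, center_x_5 = 240, radius_5 = 70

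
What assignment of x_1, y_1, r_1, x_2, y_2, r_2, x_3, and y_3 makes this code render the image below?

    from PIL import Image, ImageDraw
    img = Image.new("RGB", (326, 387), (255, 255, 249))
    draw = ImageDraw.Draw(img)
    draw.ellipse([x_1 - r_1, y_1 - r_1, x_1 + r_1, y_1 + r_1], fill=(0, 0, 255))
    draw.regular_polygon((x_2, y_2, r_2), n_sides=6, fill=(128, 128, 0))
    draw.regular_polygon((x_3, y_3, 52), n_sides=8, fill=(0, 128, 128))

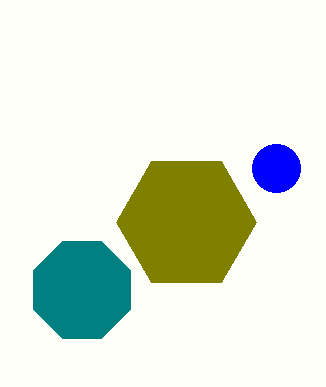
x_1 = 276
y_1 = 168
r_1 = 24
x_2 = 186
y_2 = 222
r_2 = 70
x_3 = 82
y_3 = 290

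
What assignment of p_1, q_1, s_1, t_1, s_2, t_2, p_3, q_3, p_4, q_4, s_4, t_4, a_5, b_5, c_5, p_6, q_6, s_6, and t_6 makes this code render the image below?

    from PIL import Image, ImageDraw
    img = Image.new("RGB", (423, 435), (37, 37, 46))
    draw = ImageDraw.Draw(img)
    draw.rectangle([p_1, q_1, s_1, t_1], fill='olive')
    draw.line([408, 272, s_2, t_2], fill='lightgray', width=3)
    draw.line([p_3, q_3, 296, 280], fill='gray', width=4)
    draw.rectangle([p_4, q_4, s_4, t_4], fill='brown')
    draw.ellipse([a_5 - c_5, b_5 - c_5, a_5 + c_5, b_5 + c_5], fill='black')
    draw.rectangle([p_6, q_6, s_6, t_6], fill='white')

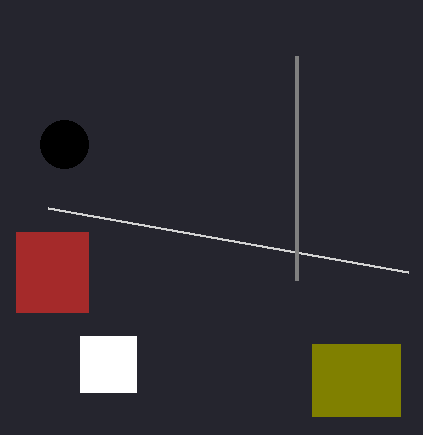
p_1 = 312; q_1 = 344; s_1 = 400; t_1 = 416; s_2 = 48; t_2 = 208; p_3 = 296; q_3 = 56; p_4 = 16; q_4 = 232; s_4 = 88; t_4 = 312; a_5 = 64; b_5 = 144; c_5 = 24; p_6 = 80; q_6 = 336; s_6 = 136; t_6 = 392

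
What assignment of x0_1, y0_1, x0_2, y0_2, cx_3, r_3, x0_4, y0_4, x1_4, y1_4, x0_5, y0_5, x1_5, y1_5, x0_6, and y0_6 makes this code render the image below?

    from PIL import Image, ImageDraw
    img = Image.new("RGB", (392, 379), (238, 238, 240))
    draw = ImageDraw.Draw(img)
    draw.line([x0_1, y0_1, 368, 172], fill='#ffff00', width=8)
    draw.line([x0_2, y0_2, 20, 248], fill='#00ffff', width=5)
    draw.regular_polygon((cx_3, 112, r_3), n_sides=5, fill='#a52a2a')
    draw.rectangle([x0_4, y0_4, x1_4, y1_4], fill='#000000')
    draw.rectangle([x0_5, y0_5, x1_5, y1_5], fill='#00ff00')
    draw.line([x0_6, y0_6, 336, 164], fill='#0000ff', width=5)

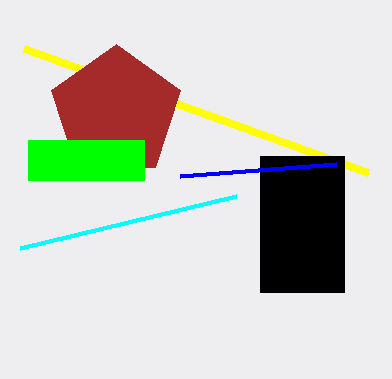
x0_1 = 24; y0_1 = 48; x0_2 = 236; y0_2 = 196; cx_3 = 116; r_3 = 68; x0_4 = 260; y0_4 = 156; x1_4 = 344; y1_4 = 292; x0_5 = 28; y0_5 = 140; x1_5 = 144; y1_5 = 180; x0_6 = 180; y0_6 = 176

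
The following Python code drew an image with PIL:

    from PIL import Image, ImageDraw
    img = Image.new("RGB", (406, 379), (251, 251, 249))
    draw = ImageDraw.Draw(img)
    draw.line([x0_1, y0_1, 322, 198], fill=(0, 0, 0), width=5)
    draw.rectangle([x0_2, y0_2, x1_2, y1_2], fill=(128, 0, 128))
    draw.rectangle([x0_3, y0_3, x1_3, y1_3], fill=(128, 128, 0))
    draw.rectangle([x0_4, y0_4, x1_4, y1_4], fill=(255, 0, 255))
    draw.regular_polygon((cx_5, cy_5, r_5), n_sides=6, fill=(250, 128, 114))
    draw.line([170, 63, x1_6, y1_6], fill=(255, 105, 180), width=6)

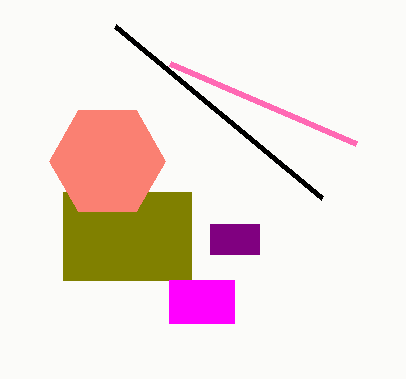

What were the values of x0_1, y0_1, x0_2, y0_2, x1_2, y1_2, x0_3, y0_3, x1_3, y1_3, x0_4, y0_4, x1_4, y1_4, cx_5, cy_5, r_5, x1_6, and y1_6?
x0_1 = 115
y0_1 = 26
x0_2 = 210
y0_2 = 224
x1_2 = 259
y1_2 = 254
x0_3 = 63
y0_3 = 192
x1_3 = 191
y1_3 = 280
x0_4 = 169
y0_4 = 280
x1_4 = 234
y1_4 = 323
cx_5 = 107
cy_5 = 161
r_5 = 58
x1_6 = 356
y1_6 = 143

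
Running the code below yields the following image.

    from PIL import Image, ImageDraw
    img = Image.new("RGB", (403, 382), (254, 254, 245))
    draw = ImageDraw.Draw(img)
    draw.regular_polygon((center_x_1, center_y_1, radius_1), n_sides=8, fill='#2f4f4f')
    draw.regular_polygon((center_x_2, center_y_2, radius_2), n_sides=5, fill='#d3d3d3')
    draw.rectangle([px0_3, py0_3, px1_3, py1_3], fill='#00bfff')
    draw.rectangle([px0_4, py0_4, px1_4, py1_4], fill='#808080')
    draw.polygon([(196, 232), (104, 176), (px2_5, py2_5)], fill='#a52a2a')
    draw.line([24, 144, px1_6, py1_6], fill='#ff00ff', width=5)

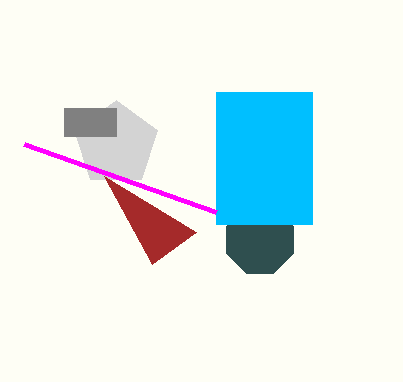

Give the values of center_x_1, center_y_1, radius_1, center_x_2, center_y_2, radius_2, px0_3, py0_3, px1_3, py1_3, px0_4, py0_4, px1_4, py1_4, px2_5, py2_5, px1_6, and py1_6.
center_x_1 = 260, center_y_1 = 240, radius_1 = 36, center_x_2 = 116, center_y_2 = 144, radius_2 = 44, px0_3 = 216, py0_3 = 92, px1_3 = 312, py1_3 = 224, px0_4 = 64, py0_4 = 108, px1_4 = 116, py1_4 = 136, px2_5 = 152, py2_5 = 264, px1_6 = 216, py1_6 = 212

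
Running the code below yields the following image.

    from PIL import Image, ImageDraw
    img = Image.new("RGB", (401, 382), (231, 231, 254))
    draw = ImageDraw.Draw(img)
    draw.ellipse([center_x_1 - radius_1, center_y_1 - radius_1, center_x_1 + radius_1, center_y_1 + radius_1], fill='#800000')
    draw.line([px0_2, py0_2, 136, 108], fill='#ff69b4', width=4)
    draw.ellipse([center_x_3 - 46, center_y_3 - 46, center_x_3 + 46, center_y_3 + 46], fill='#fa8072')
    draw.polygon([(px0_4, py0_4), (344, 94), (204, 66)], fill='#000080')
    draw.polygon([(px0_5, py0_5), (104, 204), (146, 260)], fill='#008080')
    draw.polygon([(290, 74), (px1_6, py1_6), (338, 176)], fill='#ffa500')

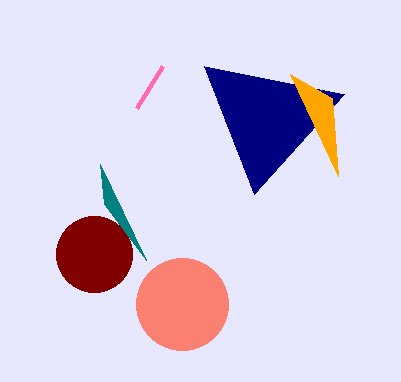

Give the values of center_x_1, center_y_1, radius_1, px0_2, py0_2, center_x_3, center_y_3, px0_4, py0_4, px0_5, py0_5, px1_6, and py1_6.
center_x_1 = 94, center_y_1 = 254, radius_1 = 38, px0_2 = 162, py0_2 = 66, center_x_3 = 182, center_y_3 = 304, px0_4 = 254, py0_4 = 194, px0_5 = 100, py0_5 = 164, px1_6 = 332, py1_6 = 98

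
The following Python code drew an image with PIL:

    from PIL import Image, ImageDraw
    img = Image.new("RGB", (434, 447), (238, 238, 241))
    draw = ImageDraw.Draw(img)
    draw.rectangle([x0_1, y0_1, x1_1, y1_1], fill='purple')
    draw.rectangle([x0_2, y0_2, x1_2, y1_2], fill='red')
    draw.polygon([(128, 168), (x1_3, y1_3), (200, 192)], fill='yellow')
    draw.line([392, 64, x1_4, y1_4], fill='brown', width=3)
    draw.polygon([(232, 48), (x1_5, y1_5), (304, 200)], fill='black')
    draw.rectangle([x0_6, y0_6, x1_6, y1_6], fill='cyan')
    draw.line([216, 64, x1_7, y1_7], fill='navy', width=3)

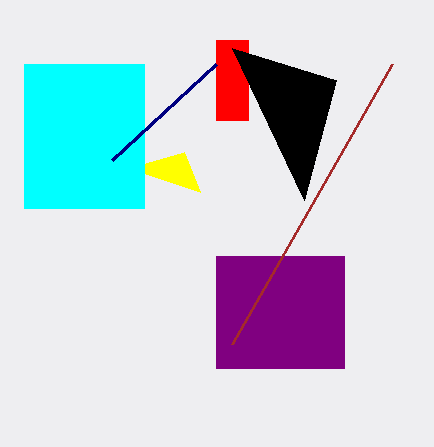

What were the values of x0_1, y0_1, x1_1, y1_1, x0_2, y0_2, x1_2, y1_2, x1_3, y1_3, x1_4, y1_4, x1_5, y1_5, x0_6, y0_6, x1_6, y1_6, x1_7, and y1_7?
x0_1 = 216, y0_1 = 256, x1_1 = 344, y1_1 = 368, x0_2 = 216, y0_2 = 40, x1_2 = 248, y1_2 = 120, x1_3 = 184, y1_3 = 152, x1_4 = 232, y1_4 = 344, x1_5 = 336, y1_5 = 80, x0_6 = 24, y0_6 = 64, x1_6 = 144, y1_6 = 208, x1_7 = 112, y1_7 = 160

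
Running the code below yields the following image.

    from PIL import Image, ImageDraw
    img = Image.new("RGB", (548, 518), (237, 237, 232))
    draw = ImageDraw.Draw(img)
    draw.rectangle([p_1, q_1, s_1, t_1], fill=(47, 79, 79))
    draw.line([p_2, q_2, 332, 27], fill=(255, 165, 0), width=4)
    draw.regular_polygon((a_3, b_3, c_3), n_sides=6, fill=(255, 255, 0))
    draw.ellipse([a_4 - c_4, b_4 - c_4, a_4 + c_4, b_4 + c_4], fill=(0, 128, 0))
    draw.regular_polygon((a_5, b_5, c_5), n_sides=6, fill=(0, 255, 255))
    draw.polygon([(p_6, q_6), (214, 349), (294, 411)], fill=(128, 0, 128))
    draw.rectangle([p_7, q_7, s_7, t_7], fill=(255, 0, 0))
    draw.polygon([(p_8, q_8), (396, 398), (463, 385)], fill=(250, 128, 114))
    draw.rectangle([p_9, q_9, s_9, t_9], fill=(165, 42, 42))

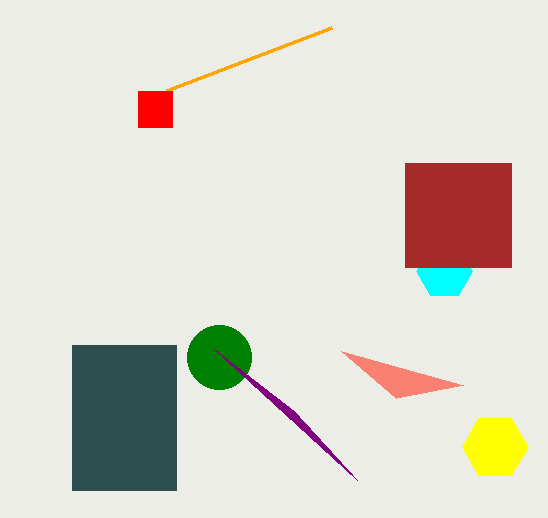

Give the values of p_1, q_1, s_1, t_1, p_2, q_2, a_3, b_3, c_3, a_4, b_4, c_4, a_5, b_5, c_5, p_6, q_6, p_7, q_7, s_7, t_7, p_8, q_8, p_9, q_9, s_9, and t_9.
p_1 = 72
q_1 = 345
s_1 = 176
t_1 = 490
p_2 = 167
q_2 = 90
a_3 = 495
b_3 = 447
c_3 = 33
a_4 = 219
b_4 = 357
c_4 = 32
a_5 = 444
b_5 = 271
c_5 = 28
p_6 = 357
q_6 = 480
p_7 = 138
q_7 = 91
s_7 = 172
t_7 = 127
p_8 = 341
q_8 = 351
p_9 = 405
q_9 = 163
s_9 = 511
t_9 = 267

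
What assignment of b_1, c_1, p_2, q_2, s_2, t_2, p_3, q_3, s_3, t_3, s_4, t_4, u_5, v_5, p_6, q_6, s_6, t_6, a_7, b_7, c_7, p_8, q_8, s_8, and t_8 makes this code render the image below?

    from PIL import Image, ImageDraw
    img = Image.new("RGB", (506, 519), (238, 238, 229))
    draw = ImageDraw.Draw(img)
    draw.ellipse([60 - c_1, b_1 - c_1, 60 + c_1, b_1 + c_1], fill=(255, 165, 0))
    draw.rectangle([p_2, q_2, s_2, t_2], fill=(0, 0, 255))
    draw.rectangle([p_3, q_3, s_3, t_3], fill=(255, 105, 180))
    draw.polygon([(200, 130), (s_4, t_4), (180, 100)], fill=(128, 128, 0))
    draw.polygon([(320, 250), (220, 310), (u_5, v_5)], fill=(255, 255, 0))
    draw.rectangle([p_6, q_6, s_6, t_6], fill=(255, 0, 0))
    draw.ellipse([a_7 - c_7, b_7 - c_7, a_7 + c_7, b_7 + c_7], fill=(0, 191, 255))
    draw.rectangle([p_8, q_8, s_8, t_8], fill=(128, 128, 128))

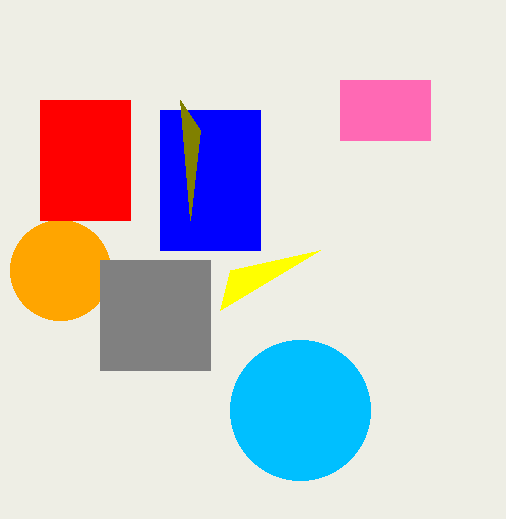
b_1 = 270; c_1 = 50; p_2 = 160; q_2 = 110; s_2 = 260; t_2 = 250; p_3 = 340; q_3 = 80; s_3 = 430; t_3 = 140; s_4 = 190; t_4 = 220; u_5 = 230; v_5 = 270; p_6 = 40; q_6 = 100; s_6 = 130; t_6 = 220; a_7 = 300; b_7 = 410; c_7 = 70; p_8 = 100; q_8 = 260; s_8 = 210; t_8 = 370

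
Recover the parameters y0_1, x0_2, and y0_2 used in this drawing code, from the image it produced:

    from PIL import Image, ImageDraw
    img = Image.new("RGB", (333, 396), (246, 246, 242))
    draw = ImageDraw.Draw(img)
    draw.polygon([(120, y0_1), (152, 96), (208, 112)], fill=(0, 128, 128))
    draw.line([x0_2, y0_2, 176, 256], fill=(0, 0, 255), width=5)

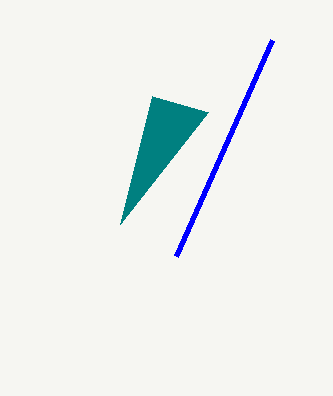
y0_1 = 224, x0_2 = 272, y0_2 = 40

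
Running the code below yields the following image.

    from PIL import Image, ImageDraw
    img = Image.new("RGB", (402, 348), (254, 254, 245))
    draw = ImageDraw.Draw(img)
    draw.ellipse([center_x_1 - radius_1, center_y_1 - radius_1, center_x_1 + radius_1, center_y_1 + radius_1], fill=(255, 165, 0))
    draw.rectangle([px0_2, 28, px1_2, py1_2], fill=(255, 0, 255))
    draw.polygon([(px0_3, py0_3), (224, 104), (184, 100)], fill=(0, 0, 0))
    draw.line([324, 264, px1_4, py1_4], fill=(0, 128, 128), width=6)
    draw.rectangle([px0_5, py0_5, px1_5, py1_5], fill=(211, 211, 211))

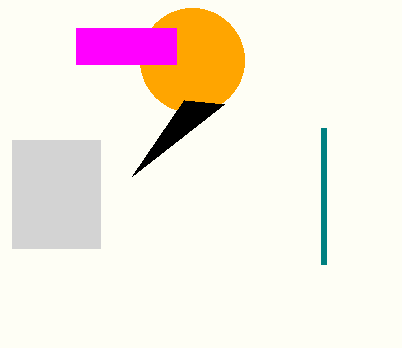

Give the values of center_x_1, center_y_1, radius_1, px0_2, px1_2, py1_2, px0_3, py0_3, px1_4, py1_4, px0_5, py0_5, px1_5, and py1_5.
center_x_1 = 192; center_y_1 = 60; radius_1 = 52; px0_2 = 76; px1_2 = 176; py1_2 = 64; px0_3 = 132; py0_3 = 176; px1_4 = 324; py1_4 = 128; px0_5 = 12; py0_5 = 140; px1_5 = 100; py1_5 = 248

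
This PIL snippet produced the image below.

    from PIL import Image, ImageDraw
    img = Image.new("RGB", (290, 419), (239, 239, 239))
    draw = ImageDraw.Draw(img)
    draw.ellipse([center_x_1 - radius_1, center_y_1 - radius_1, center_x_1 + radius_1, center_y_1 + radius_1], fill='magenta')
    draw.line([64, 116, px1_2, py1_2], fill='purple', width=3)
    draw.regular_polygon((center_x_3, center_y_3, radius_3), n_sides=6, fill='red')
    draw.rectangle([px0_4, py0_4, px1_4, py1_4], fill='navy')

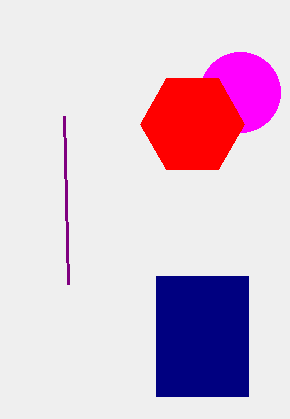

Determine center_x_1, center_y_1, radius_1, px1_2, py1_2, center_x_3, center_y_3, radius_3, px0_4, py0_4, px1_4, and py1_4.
center_x_1 = 240, center_y_1 = 92, radius_1 = 40, px1_2 = 68, py1_2 = 284, center_x_3 = 192, center_y_3 = 124, radius_3 = 52, px0_4 = 156, py0_4 = 276, px1_4 = 248, py1_4 = 396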